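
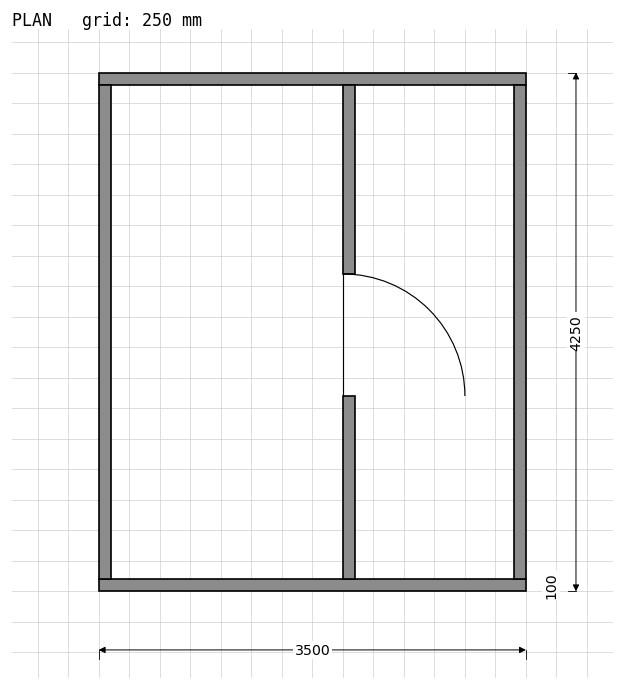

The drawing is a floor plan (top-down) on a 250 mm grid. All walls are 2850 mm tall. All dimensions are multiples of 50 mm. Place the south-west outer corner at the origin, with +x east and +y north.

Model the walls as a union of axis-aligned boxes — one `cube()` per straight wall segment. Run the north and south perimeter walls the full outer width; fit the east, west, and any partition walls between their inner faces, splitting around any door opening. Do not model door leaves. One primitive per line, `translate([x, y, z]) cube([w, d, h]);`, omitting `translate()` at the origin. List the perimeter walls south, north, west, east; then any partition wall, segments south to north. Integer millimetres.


cube([3500, 100, 2850]);
translate([0, 4150, 0]) cube([3500, 100, 2850]);
translate([0, 100, 0]) cube([100, 4050, 2850]);
translate([3400, 100, 0]) cube([100, 4050, 2850]);
translate([2000, 100, 0]) cube([100, 1500, 2850]);
translate([2000, 2600, 0]) cube([100, 1550, 2850]);


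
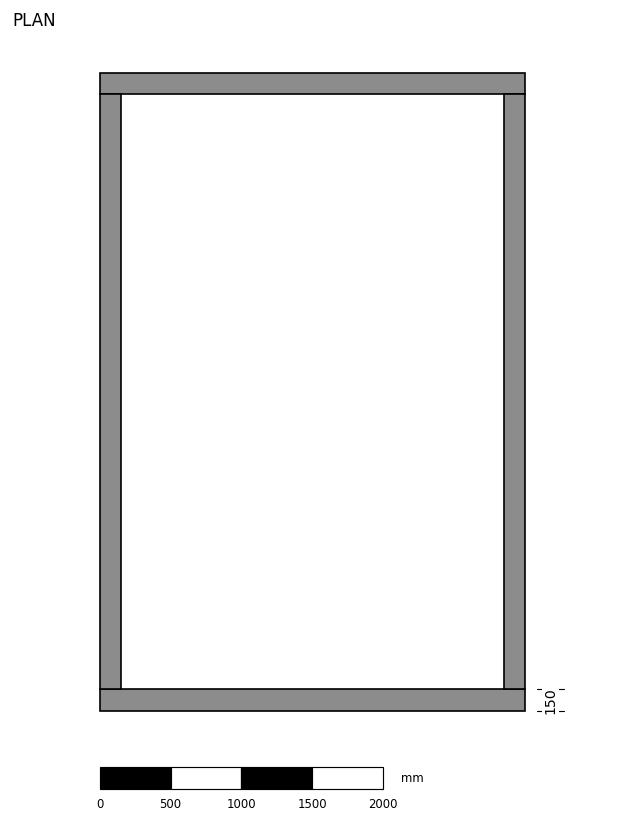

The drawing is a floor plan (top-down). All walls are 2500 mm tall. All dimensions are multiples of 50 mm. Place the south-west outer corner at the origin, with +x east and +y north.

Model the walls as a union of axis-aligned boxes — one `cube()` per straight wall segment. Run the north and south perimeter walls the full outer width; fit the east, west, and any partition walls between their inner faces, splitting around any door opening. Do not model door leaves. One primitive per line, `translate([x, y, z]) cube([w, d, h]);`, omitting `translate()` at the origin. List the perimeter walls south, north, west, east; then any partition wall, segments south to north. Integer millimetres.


cube([3000, 150, 2500]);
translate([0, 4350, 0]) cube([3000, 150, 2500]);
translate([0, 150, 0]) cube([150, 4200, 2500]);
translate([2850, 150, 0]) cube([150, 4200, 2500]);


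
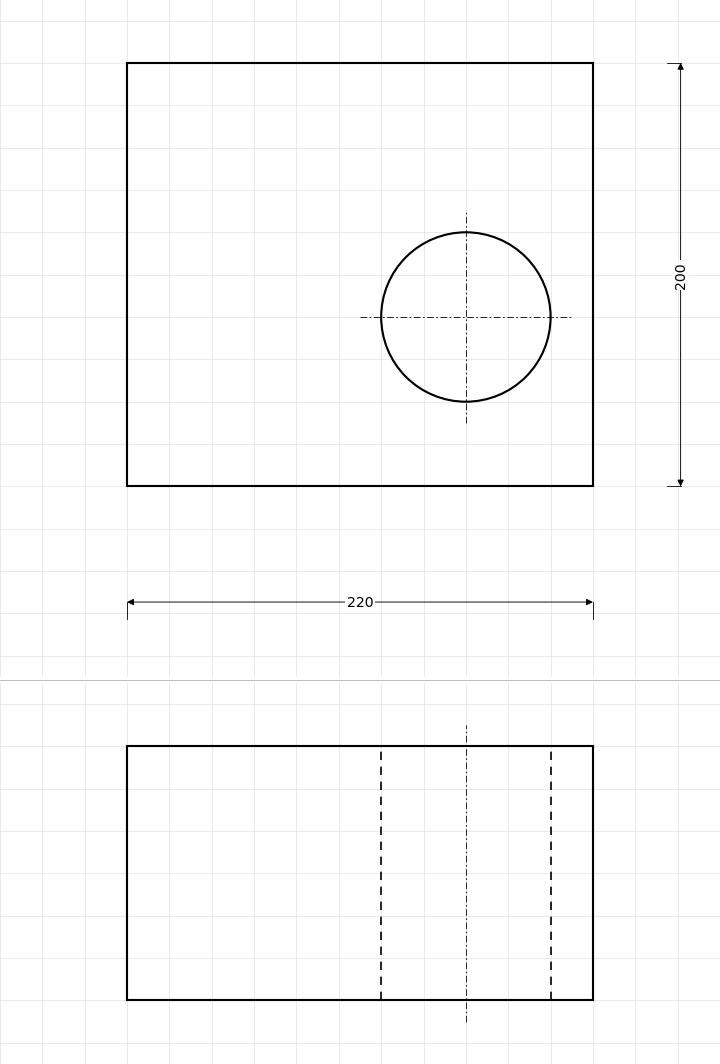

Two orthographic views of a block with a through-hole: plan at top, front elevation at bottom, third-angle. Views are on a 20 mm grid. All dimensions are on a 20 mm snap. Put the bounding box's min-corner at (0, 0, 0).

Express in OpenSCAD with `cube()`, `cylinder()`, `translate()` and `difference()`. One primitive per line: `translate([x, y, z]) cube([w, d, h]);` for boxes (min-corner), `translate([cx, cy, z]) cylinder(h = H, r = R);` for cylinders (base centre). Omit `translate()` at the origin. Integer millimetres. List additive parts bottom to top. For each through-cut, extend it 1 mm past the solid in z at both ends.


difference() {
  cube([220, 200, 120]);
  translate([160, 80, -1]) cylinder(h = 122, r = 40);
}


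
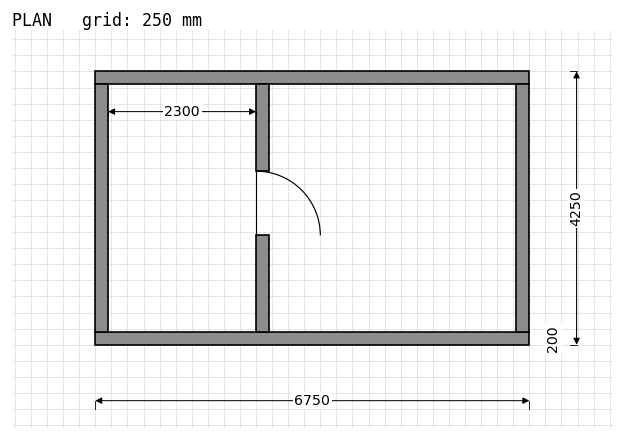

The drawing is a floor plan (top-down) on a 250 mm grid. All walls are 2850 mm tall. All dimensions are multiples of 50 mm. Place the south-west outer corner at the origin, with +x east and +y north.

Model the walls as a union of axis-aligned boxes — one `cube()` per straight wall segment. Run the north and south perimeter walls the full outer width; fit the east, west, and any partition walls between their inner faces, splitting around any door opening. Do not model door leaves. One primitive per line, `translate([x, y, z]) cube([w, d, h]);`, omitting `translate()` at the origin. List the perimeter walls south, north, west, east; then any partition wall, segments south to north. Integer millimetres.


cube([6750, 200, 2850]);
translate([0, 4050, 0]) cube([6750, 200, 2850]);
translate([0, 200, 0]) cube([200, 3850, 2850]);
translate([6550, 200, 0]) cube([200, 3850, 2850]);
translate([2500, 200, 0]) cube([200, 1500, 2850]);
translate([2500, 2700, 0]) cube([200, 1350, 2850]);


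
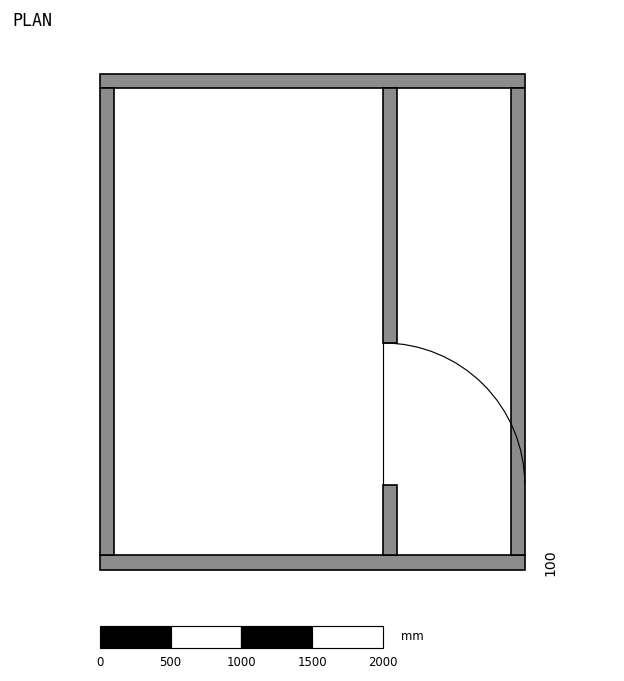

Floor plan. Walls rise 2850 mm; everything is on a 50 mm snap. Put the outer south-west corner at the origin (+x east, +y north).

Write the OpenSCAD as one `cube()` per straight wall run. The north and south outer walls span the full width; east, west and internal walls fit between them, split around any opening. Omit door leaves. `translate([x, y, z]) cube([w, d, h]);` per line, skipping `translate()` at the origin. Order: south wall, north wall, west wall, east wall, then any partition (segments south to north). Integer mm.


cube([3000, 100, 2850]);
translate([0, 3400, 0]) cube([3000, 100, 2850]);
translate([0, 100, 0]) cube([100, 3300, 2850]);
translate([2900, 100, 0]) cube([100, 3300, 2850]);
translate([2000, 100, 0]) cube([100, 500, 2850]);
translate([2000, 1600, 0]) cube([100, 1800, 2850]);


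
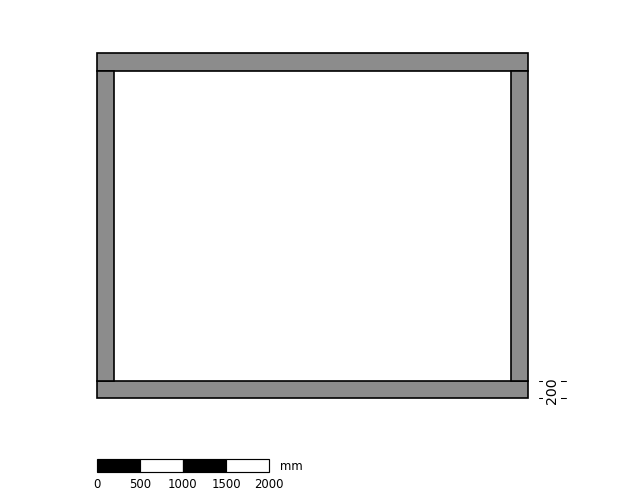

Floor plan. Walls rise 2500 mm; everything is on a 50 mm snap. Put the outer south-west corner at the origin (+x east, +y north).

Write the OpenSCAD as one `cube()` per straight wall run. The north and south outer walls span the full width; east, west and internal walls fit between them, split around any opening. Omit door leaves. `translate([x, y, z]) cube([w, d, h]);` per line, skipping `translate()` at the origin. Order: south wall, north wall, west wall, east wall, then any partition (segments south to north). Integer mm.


cube([5000, 200, 2500]);
translate([0, 3800, 0]) cube([5000, 200, 2500]);
translate([0, 200, 0]) cube([200, 3600, 2500]);
translate([4800, 200, 0]) cube([200, 3600, 2500]);


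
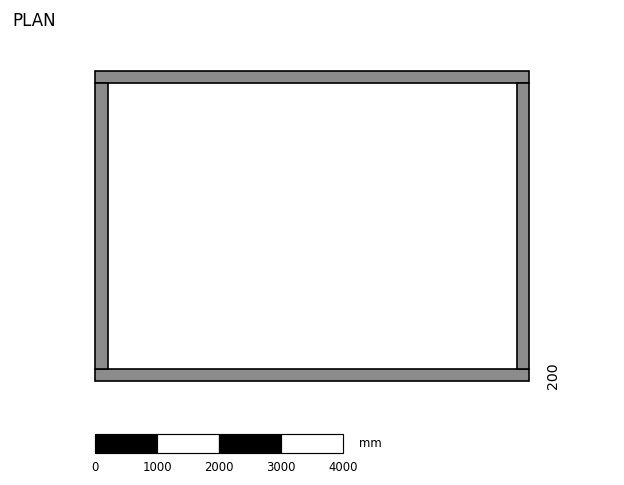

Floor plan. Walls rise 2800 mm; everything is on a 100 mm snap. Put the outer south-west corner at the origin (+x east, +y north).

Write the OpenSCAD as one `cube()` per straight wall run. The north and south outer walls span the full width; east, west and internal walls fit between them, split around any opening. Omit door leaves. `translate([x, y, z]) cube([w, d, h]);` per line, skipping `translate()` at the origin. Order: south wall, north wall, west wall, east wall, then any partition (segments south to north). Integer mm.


cube([7000, 200, 2800]);
translate([0, 4800, 0]) cube([7000, 200, 2800]);
translate([0, 200, 0]) cube([200, 4600, 2800]);
translate([6800, 200, 0]) cube([200, 4600, 2800]);


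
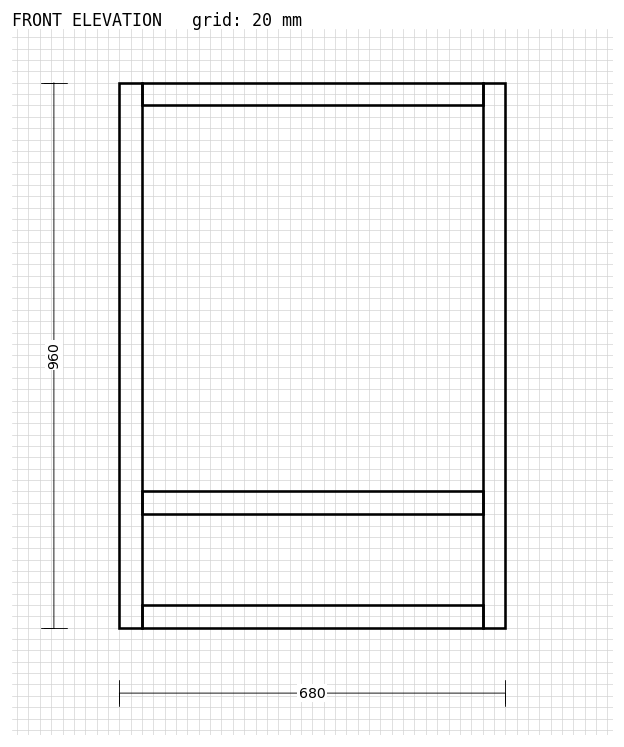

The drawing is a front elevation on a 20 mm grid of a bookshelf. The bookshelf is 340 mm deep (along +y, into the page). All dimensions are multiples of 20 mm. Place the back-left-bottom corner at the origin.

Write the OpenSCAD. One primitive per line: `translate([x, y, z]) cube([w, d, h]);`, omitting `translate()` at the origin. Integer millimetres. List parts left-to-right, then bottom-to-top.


cube([40, 340, 960]);
translate([40, 0, 0]) cube([600, 340, 40]);
translate([40, 0, 200]) cube([600, 340, 40]);
translate([40, 0, 920]) cube([600, 340, 40]);
translate([640, 0, 0]) cube([40, 340, 960]);


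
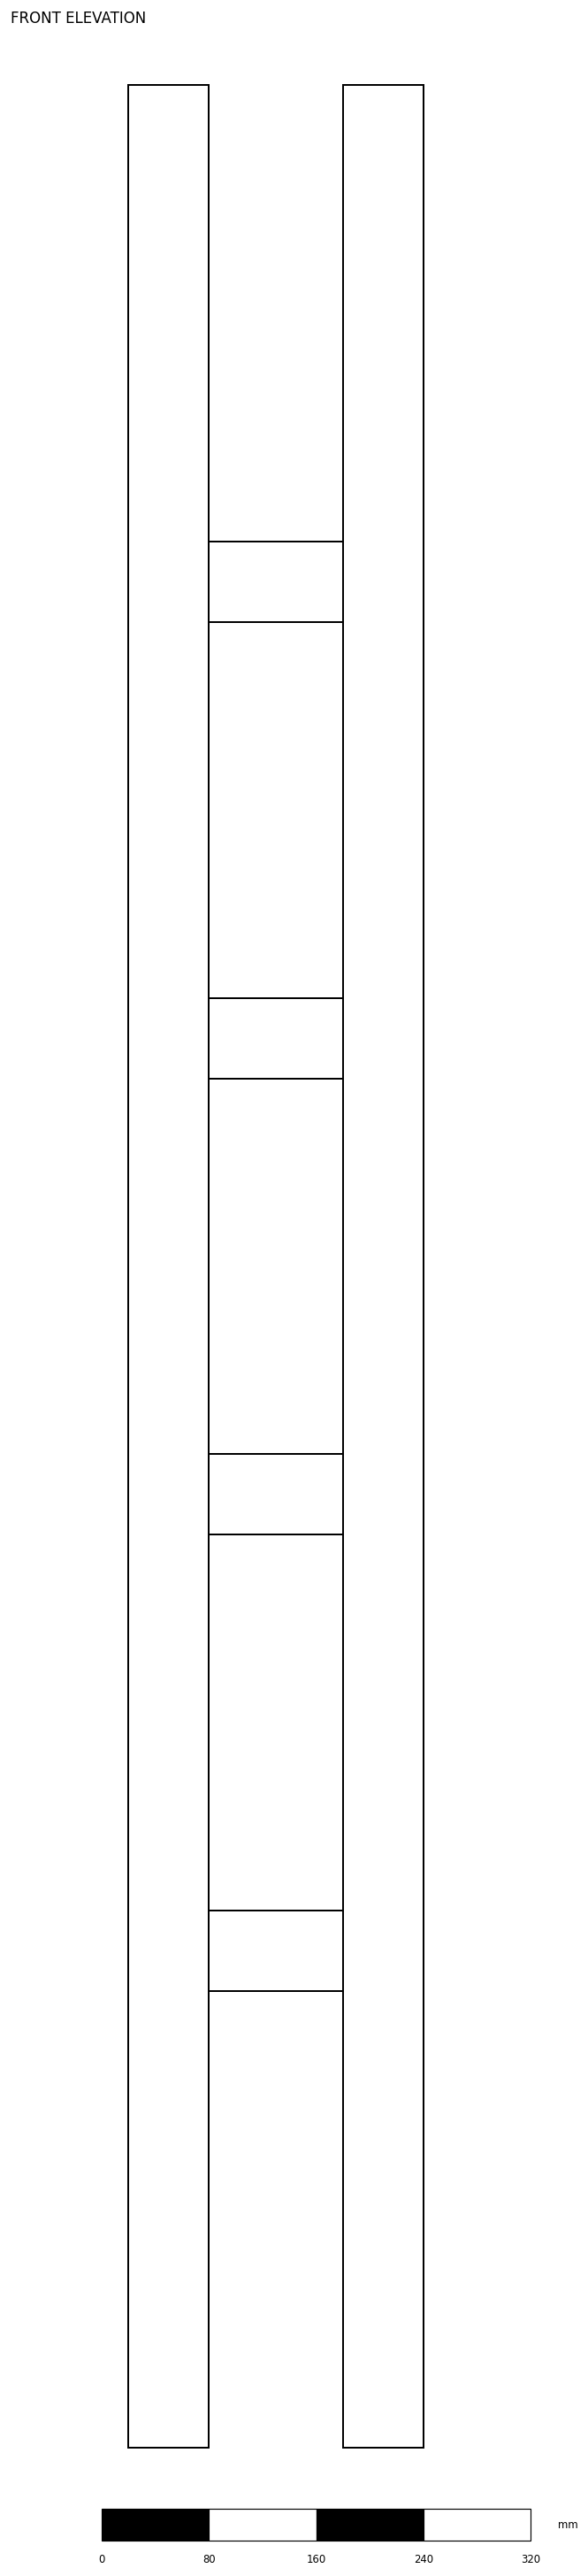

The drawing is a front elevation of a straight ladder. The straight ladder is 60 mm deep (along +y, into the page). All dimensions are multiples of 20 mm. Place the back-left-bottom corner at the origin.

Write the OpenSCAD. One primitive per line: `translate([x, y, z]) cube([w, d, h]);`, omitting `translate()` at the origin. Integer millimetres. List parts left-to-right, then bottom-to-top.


cube([60, 60, 1760]);
translate([60, 0, 340]) cube([100, 60, 60]);
translate([60, 0, 680]) cube([100, 60, 60]);
translate([60, 0, 1020]) cube([100, 60, 60]);
translate([60, 0, 1360]) cube([100, 60, 60]);
translate([160, 0, 0]) cube([60, 60, 1760]);


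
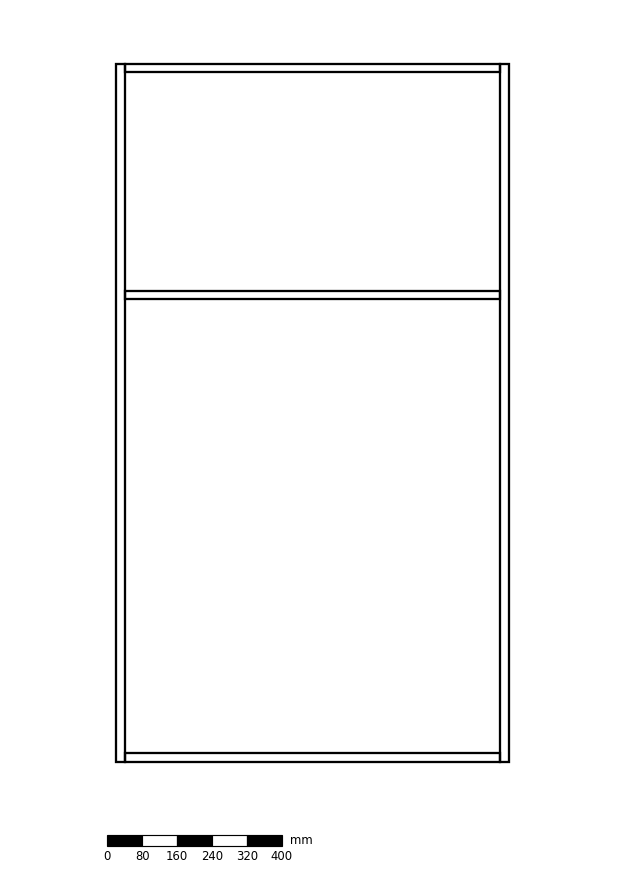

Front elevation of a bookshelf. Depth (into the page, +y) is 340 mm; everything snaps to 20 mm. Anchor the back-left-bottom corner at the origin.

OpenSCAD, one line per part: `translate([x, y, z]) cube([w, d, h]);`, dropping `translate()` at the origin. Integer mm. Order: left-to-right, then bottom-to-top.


cube([20, 340, 1600]);
translate([20, 0, 0]) cube([860, 340, 20]);
translate([20, 0, 1060]) cube([860, 340, 20]);
translate([20, 0, 1580]) cube([860, 340, 20]);
translate([880, 0, 0]) cube([20, 340, 1600]);


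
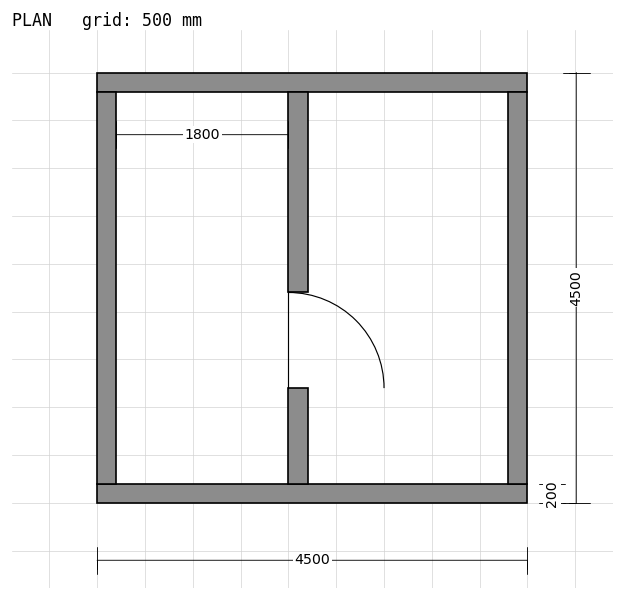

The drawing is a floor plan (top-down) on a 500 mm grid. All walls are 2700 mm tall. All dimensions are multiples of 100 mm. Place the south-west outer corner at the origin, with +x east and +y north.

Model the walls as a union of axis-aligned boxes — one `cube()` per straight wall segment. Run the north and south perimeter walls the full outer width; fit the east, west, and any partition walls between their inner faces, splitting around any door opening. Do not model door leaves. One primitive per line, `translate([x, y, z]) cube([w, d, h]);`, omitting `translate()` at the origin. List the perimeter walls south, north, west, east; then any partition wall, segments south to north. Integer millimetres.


cube([4500, 200, 2700]);
translate([0, 4300, 0]) cube([4500, 200, 2700]);
translate([0, 200, 0]) cube([200, 4100, 2700]);
translate([4300, 200, 0]) cube([200, 4100, 2700]);
translate([2000, 200, 0]) cube([200, 1000, 2700]);
translate([2000, 2200, 0]) cube([200, 2100, 2700]);


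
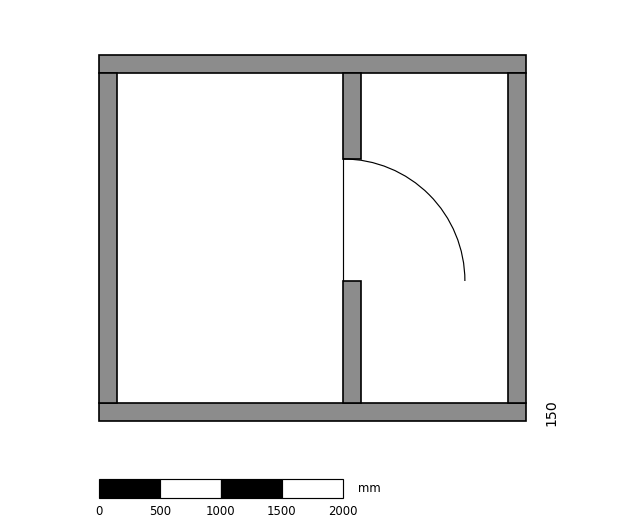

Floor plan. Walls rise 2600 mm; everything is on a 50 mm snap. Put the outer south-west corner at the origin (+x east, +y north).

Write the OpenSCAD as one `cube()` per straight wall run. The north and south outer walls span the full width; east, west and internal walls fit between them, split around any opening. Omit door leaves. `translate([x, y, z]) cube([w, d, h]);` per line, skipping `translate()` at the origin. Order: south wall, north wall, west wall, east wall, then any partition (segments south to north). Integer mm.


cube([3500, 150, 2600]);
translate([0, 2850, 0]) cube([3500, 150, 2600]);
translate([0, 150, 0]) cube([150, 2700, 2600]);
translate([3350, 150, 0]) cube([150, 2700, 2600]);
translate([2000, 150, 0]) cube([150, 1000, 2600]);
translate([2000, 2150, 0]) cube([150, 700, 2600]);


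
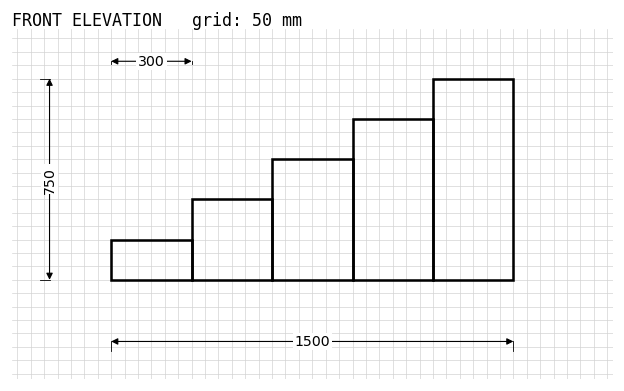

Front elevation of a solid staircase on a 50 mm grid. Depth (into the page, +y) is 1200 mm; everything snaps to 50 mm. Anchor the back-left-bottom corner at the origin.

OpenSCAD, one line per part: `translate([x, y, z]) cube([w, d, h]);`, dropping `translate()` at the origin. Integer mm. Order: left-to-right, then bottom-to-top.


cube([300, 1200, 150]);
translate([300, 0, 0]) cube([300, 1200, 300]);
translate([600, 0, 0]) cube([300, 1200, 450]);
translate([900, 0, 0]) cube([300, 1200, 600]);
translate([1200, 0, 0]) cube([300, 1200, 750]);


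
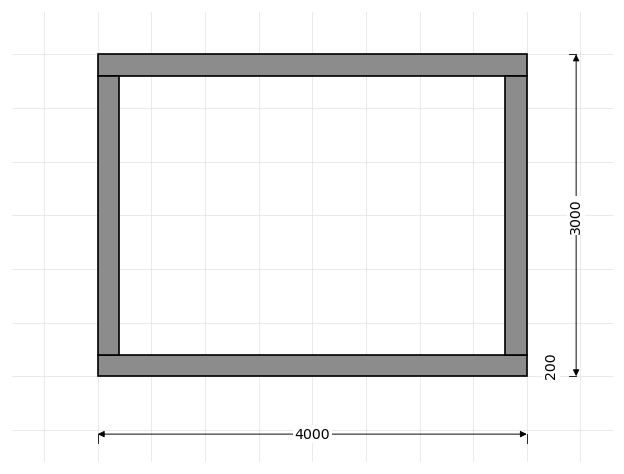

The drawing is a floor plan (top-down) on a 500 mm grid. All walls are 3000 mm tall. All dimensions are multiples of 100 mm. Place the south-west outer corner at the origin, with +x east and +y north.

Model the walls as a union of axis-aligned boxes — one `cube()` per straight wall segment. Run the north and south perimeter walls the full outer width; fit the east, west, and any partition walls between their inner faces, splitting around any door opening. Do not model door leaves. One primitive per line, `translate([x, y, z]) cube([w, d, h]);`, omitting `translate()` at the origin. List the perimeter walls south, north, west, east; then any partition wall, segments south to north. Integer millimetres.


cube([4000, 200, 3000]);
translate([0, 2800, 0]) cube([4000, 200, 3000]);
translate([0, 200, 0]) cube([200, 2600, 3000]);
translate([3800, 200, 0]) cube([200, 2600, 3000]);


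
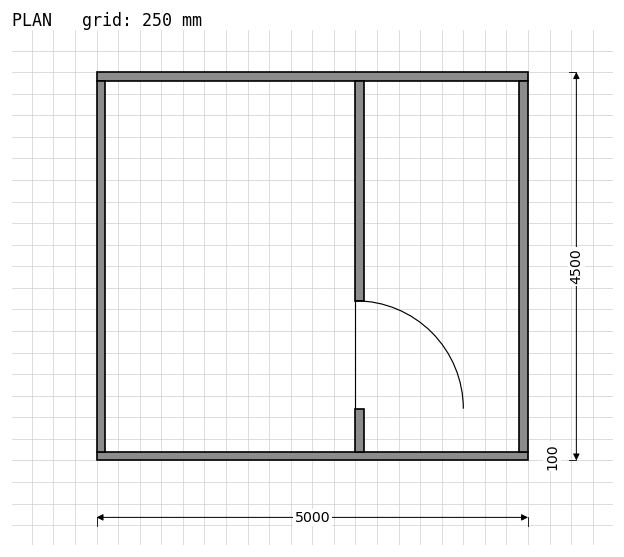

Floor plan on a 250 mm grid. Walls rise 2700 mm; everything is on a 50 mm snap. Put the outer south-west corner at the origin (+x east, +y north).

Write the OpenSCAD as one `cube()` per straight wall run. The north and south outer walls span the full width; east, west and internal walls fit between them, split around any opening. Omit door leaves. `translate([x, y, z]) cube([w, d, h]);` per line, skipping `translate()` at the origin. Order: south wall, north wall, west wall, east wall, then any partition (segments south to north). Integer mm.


cube([5000, 100, 2700]);
translate([0, 4400, 0]) cube([5000, 100, 2700]);
translate([0, 100, 0]) cube([100, 4300, 2700]);
translate([4900, 100, 0]) cube([100, 4300, 2700]);
translate([3000, 100, 0]) cube([100, 500, 2700]);
translate([3000, 1850, 0]) cube([100, 2550, 2700]);


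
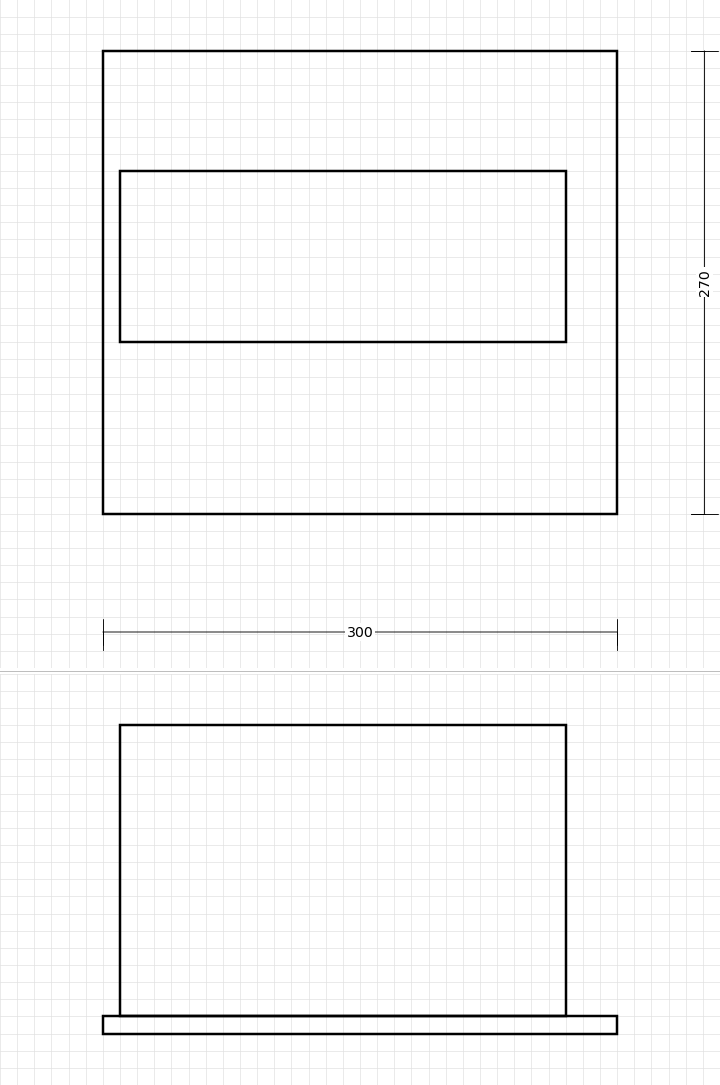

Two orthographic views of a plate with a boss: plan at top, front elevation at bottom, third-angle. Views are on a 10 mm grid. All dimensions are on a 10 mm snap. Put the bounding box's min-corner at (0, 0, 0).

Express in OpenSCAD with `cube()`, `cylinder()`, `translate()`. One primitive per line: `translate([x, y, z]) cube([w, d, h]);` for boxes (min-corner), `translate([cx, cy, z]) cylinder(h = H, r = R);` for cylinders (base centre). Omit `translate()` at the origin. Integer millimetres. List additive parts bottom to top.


cube([300, 270, 10]);
translate([10, 100, 10]) cube([260, 100, 170]);


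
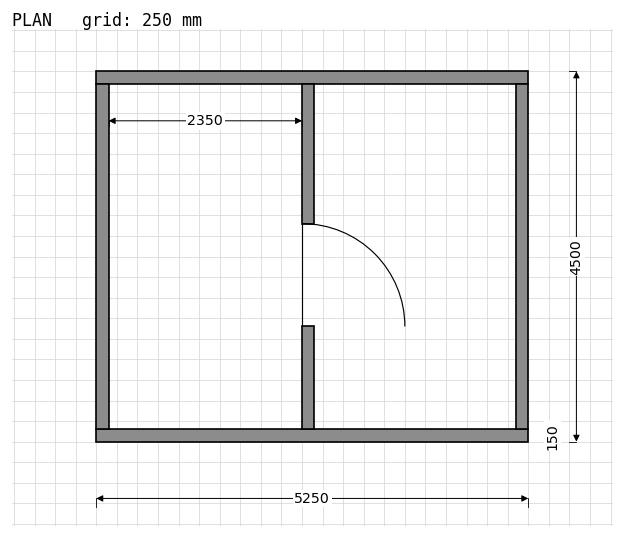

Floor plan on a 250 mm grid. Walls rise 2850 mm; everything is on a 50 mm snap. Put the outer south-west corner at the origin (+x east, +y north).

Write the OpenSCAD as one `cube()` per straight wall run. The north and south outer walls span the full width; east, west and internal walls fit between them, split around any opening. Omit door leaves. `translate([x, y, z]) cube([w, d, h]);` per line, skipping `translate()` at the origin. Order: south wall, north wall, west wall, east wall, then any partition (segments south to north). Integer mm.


cube([5250, 150, 2850]);
translate([0, 4350, 0]) cube([5250, 150, 2850]);
translate([0, 150, 0]) cube([150, 4200, 2850]);
translate([5100, 150, 0]) cube([150, 4200, 2850]);
translate([2500, 150, 0]) cube([150, 1250, 2850]);
translate([2500, 2650, 0]) cube([150, 1700, 2850]);


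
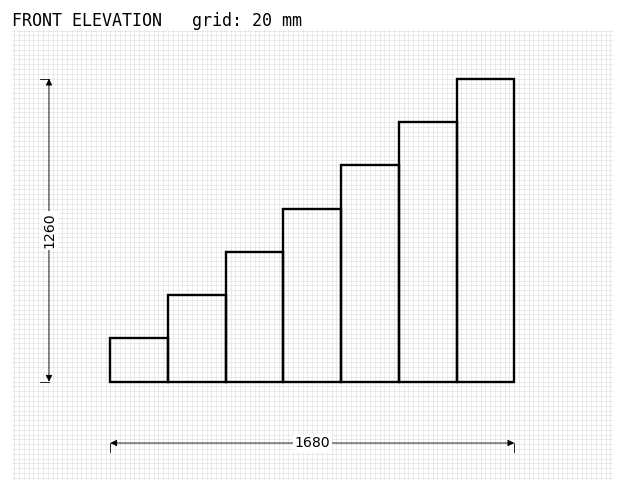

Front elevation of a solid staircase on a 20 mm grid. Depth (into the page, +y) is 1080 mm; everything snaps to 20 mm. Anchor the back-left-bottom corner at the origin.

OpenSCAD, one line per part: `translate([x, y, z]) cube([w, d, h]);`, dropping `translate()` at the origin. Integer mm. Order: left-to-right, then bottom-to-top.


cube([240, 1080, 180]);
translate([240, 0, 0]) cube([240, 1080, 360]);
translate([480, 0, 0]) cube([240, 1080, 540]);
translate([720, 0, 0]) cube([240, 1080, 720]);
translate([960, 0, 0]) cube([240, 1080, 900]);
translate([1200, 0, 0]) cube([240, 1080, 1080]);
translate([1440, 0, 0]) cube([240, 1080, 1260]);


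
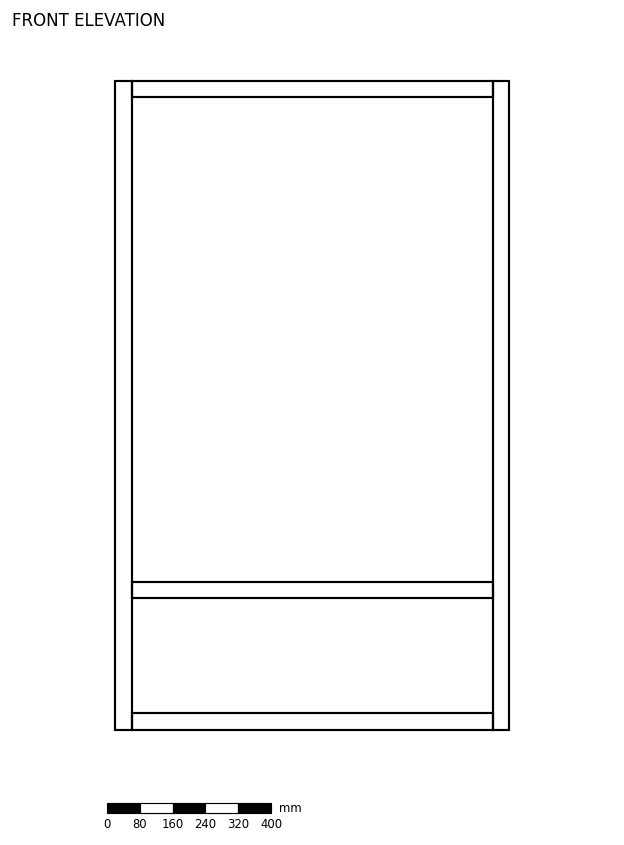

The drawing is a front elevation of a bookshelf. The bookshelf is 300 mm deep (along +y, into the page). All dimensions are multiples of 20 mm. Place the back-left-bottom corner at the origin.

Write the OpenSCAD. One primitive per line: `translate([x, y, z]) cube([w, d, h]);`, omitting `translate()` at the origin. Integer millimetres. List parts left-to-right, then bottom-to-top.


cube([40, 300, 1580]);
translate([40, 0, 0]) cube([880, 300, 40]);
translate([40, 0, 320]) cube([880, 300, 40]);
translate([40, 0, 1540]) cube([880, 300, 40]);
translate([920, 0, 0]) cube([40, 300, 1580]);


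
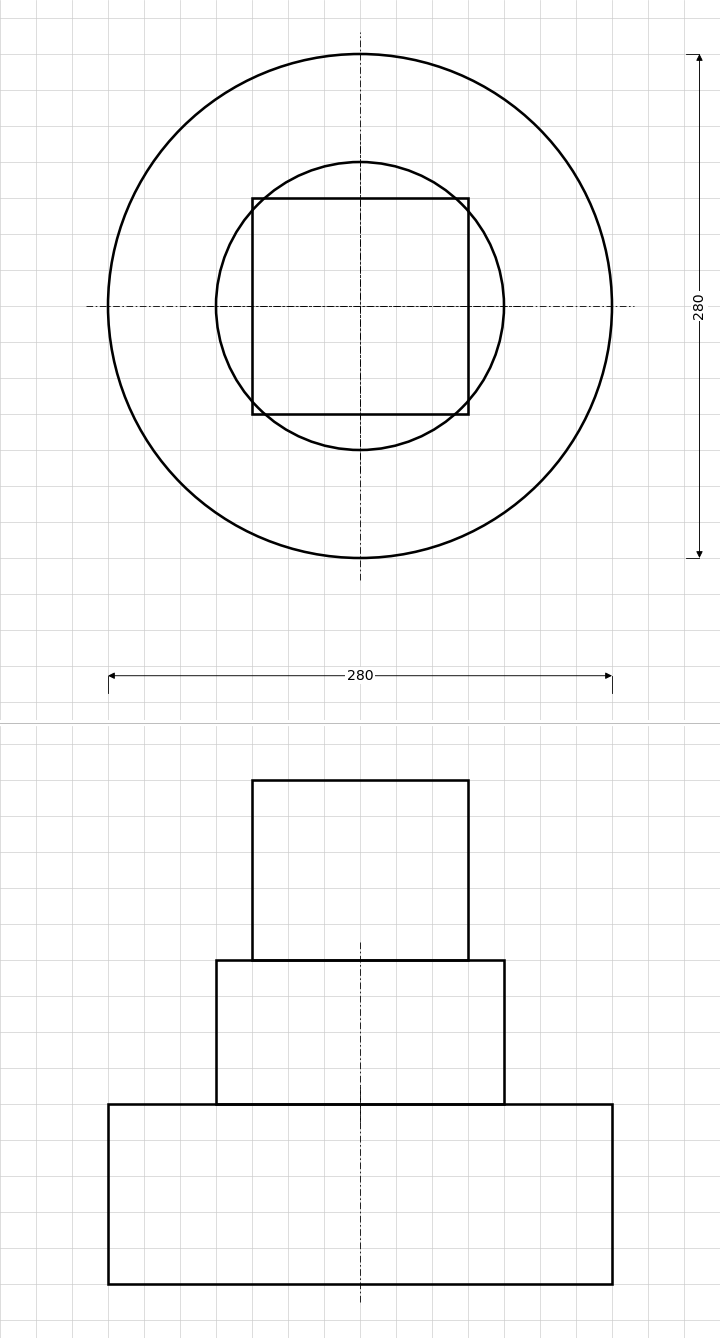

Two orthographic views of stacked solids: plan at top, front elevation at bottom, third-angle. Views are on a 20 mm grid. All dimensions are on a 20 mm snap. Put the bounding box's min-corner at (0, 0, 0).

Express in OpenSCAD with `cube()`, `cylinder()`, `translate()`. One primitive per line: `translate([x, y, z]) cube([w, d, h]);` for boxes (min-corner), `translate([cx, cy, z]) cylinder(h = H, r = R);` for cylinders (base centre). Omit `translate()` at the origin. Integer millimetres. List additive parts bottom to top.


translate([140, 140, 0]) cylinder(h = 100, r = 140);
translate([140, 140, 100]) cylinder(h = 80, r = 80);
translate([80, 80, 180]) cube([120, 120, 100]);


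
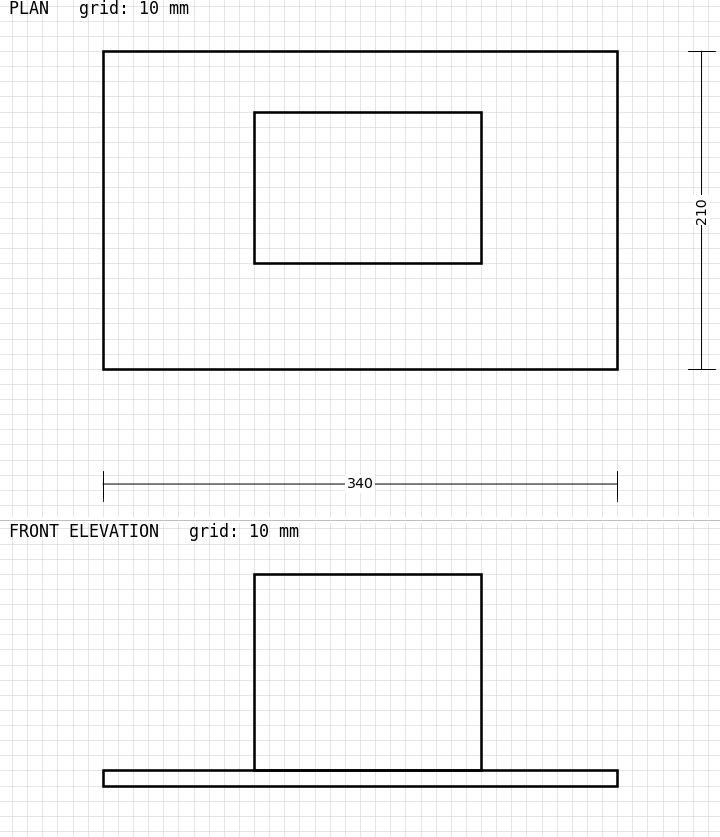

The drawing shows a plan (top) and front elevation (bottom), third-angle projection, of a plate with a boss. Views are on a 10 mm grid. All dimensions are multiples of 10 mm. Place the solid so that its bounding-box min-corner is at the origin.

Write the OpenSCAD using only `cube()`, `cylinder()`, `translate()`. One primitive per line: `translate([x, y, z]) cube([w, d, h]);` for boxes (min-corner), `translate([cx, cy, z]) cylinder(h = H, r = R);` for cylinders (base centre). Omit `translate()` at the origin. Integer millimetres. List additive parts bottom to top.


cube([340, 210, 10]);
translate([100, 70, 10]) cube([150, 100, 130]);


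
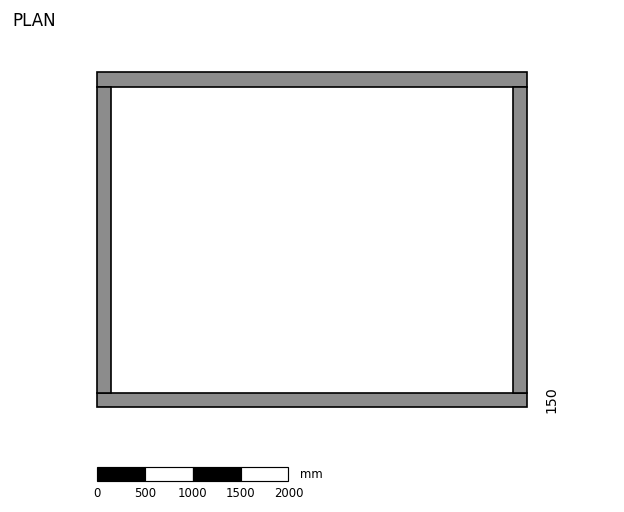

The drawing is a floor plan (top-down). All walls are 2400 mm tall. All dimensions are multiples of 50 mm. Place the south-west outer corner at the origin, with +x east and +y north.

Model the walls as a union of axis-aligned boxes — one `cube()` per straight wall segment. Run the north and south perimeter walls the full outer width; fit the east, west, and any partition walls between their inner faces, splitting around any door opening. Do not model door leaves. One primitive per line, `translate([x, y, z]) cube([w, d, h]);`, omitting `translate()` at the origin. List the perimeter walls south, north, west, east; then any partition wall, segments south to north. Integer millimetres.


cube([4500, 150, 2400]);
translate([0, 3350, 0]) cube([4500, 150, 2400]);
translate([0, 150, 0]) cube([150, 3200, 2400]);
translate([4350, 150, 0]) cube([150, 3200, 2400]);


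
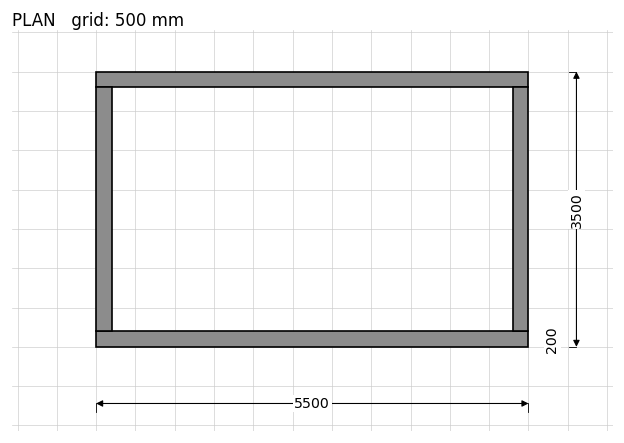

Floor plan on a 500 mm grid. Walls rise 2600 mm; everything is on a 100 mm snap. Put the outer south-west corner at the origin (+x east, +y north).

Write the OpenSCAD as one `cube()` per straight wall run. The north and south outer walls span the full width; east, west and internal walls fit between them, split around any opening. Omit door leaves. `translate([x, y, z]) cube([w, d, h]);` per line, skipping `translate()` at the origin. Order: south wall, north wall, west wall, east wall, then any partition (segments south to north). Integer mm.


cube([5500, 200, 2600]);
translate([0, 3300, 0]) cube([5500, 200, 2600]);
translate([0, 200, 0]) cube([200, 3100, 2600]);
translate([5300, 200, 0]) cube([200, 3100, 2600]);


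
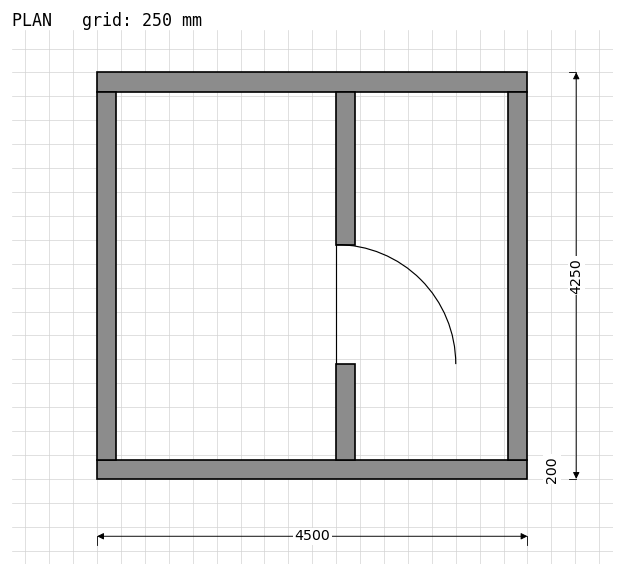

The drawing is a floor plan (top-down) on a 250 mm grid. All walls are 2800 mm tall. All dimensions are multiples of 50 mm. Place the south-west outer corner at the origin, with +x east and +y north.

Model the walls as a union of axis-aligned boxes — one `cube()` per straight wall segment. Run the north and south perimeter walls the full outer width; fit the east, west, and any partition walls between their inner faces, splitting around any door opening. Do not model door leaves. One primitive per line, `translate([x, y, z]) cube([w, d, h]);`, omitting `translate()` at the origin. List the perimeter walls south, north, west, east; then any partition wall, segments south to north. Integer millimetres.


cube([4500, 200, 2800]);
translate([0, 4050, 0]) cube([4500, 200, 2800]);
translate([0, 200, 0]) cube([200, 3850, 2800]);
translate([4300, 200, 0]) cube([200, 3850, 2800]);
translate([2500, 200, 0]) cube([200, 1000, 2800]);
translate([2500, 2450, 0]) cube([200, 1600, 2800]);


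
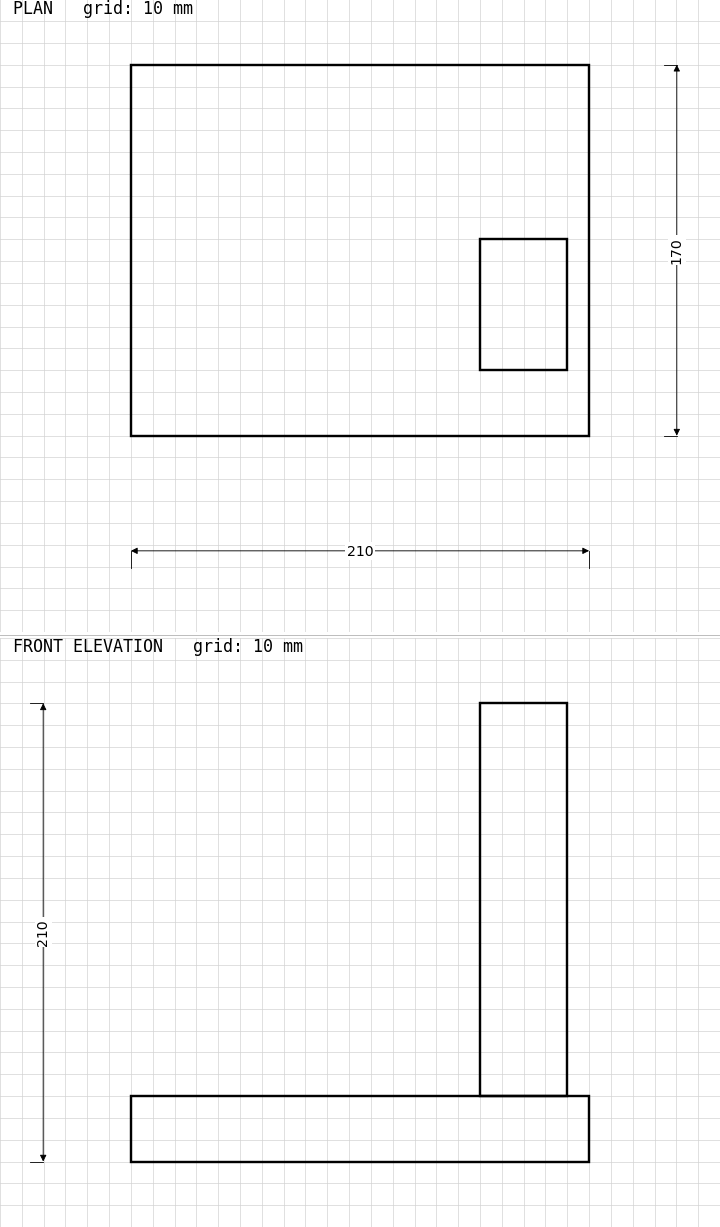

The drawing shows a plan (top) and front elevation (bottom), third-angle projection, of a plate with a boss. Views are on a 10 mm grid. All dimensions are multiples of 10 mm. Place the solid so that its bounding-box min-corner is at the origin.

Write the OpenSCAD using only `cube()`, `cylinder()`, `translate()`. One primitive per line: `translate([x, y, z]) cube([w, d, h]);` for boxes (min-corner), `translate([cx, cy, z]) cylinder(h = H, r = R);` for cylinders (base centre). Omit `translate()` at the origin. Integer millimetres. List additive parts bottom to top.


cube([210, 170, 30]);
translate([160, 30, 30]) cube([40, 60, 180]);


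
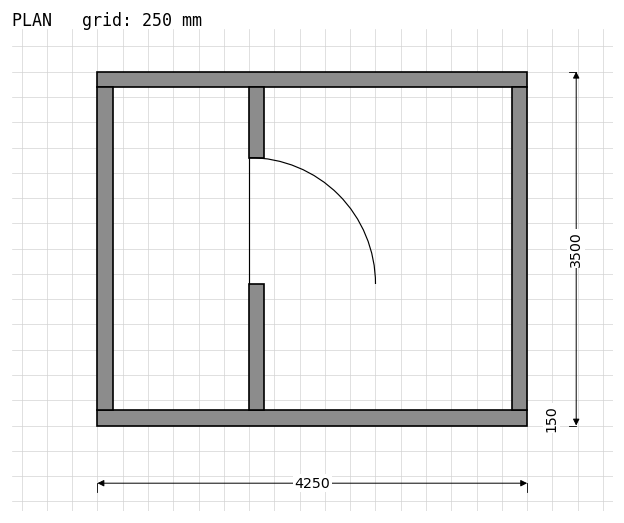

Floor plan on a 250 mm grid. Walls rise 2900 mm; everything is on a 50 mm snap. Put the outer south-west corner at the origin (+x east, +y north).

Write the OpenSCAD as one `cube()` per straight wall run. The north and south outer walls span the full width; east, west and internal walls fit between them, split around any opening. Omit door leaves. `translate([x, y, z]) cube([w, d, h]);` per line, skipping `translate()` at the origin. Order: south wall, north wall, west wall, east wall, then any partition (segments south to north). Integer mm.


cube([4250, 150, 2900]);
translate([0, 3350, 0]) cube([4250, 150, 2900]);
translate([0, 150, 0]) cube([150, 3200, 2900]);
translate([4100, 150, 0]) cube([150, 3200, 2900]);
translate([1500, 150, 0]) cube([150, 1250, 2900]);
translate([1500, 2650, 0]) cube([150, 700, 2900]);


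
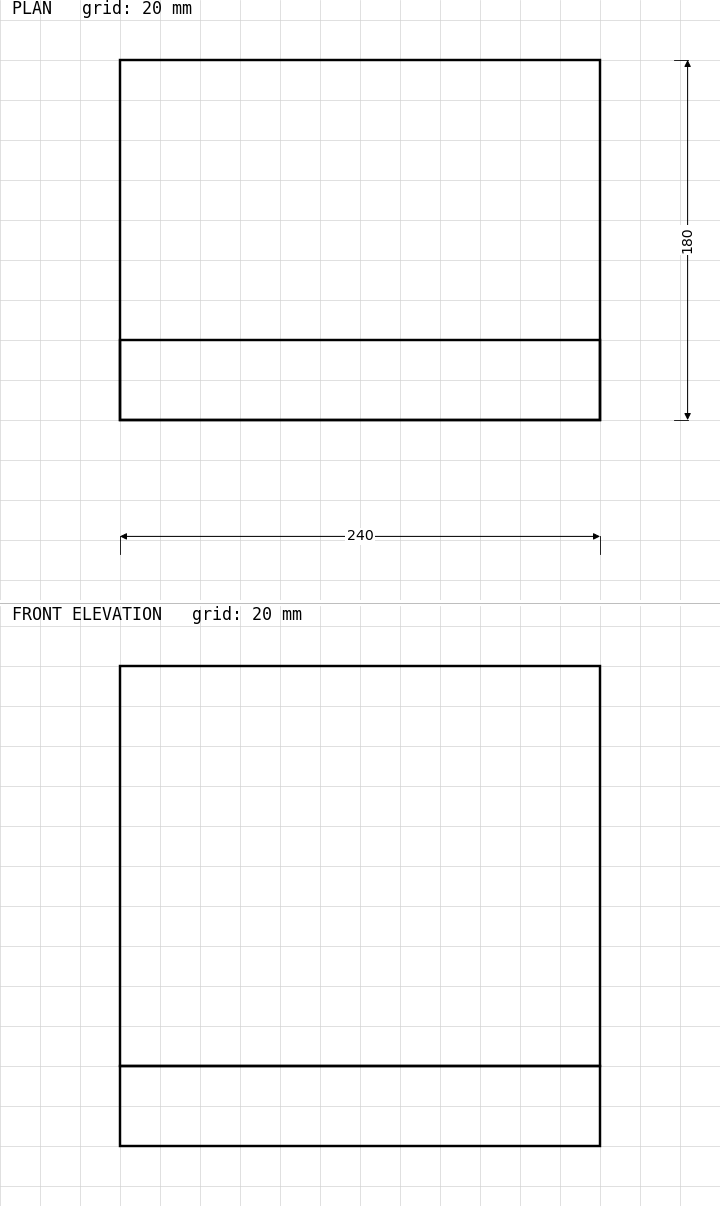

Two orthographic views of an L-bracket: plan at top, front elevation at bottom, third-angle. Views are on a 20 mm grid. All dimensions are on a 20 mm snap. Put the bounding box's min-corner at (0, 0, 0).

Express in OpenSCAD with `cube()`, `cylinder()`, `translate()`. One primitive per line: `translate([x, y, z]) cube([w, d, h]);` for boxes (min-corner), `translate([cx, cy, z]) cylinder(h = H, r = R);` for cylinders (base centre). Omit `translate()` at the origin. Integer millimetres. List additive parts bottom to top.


cube([240, 180, 40]);
translate([0, 0, 40]) cube([240, 40, 200]);


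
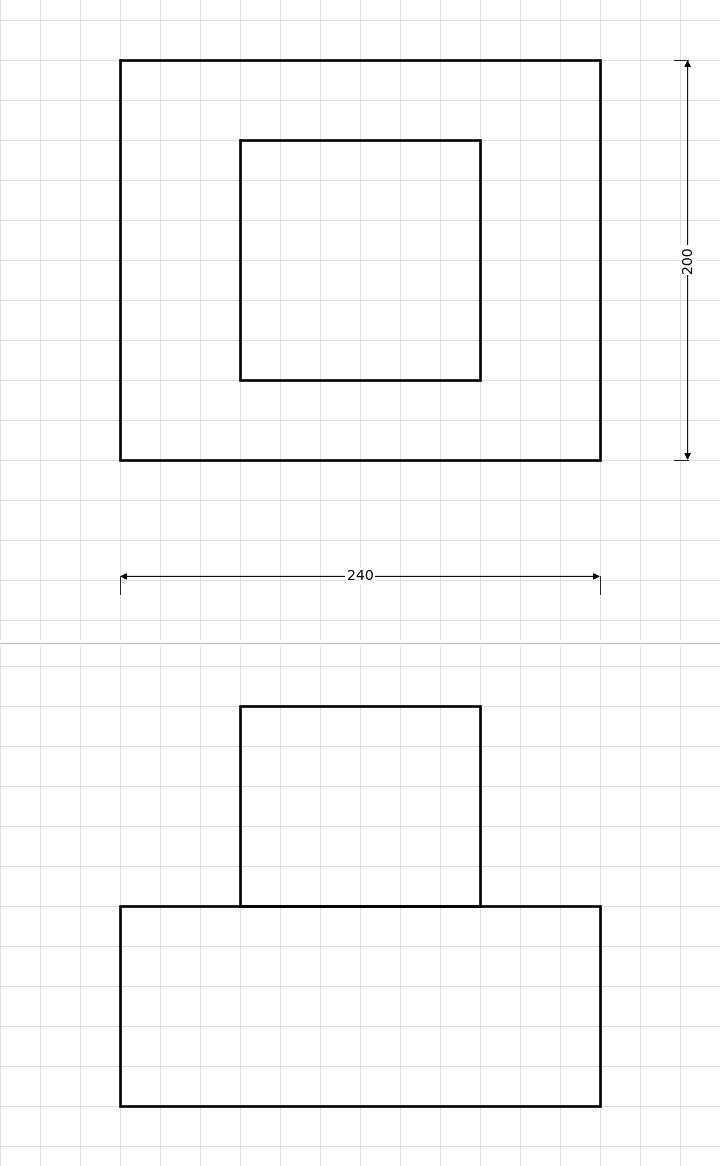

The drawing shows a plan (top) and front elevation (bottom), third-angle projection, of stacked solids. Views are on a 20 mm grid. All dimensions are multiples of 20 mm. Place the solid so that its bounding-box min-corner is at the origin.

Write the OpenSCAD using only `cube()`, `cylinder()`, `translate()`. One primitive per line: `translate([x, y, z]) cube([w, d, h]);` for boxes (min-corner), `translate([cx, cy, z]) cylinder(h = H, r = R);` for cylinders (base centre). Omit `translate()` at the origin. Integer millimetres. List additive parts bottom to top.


cube([240, 200, 100]);
translate([60, 40, 100]) cube([120, 120, 100]);


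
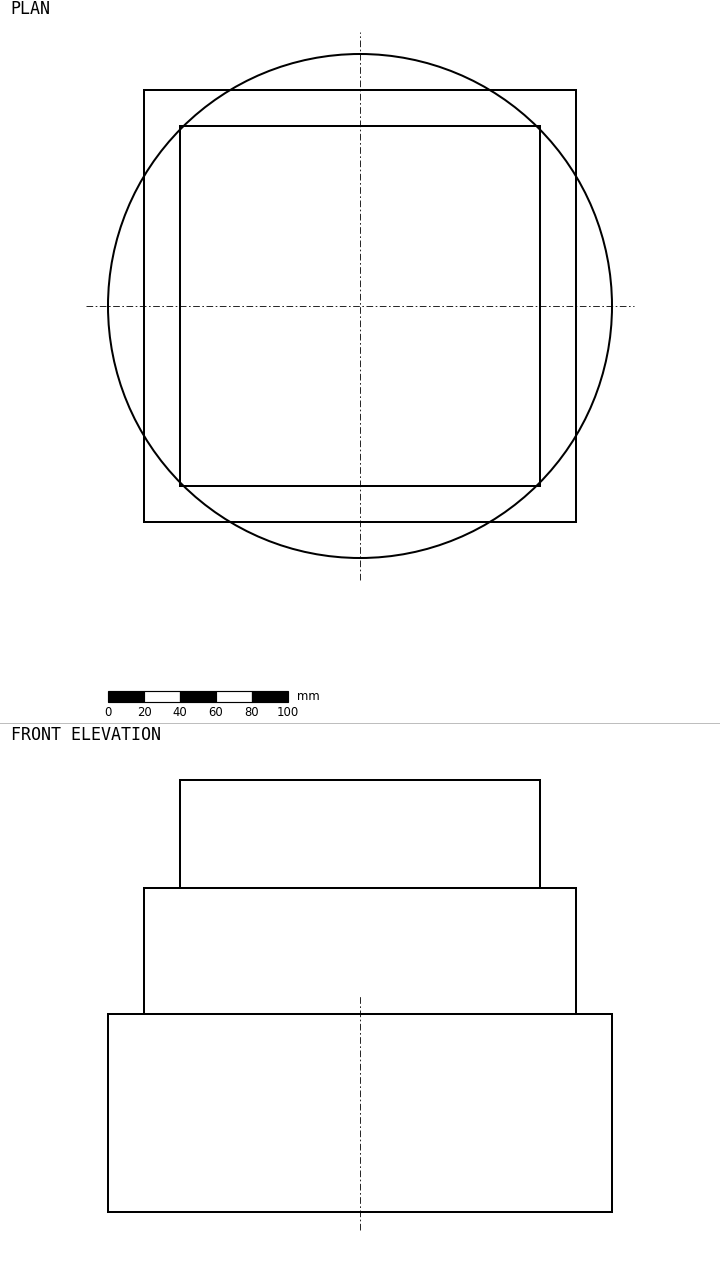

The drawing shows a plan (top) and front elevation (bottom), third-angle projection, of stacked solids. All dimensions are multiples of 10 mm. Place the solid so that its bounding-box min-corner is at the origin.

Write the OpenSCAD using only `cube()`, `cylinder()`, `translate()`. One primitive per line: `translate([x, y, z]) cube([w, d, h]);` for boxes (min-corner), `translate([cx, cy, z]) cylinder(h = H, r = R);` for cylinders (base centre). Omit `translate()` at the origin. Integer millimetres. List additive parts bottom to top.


translate([140, 140, 0]) cylinder(h = 110, r = 140);
translate([20, 20, 110]) cube([240, 240, 70]);
translate([40, 40, 180]) cube([200, 200, 60]);


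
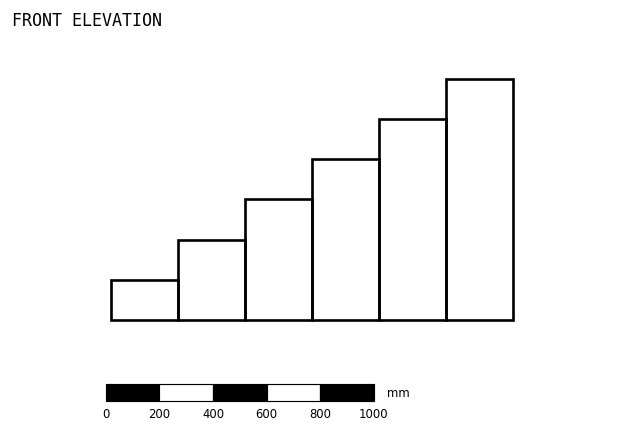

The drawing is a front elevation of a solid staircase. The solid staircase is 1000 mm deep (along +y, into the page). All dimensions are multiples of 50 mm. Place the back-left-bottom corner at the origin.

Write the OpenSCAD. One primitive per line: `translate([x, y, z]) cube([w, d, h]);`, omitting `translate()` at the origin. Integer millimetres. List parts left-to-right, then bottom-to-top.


cube([250, 1000, 150]);
translate([250, 0, 0]) cube([250, 1000, 300]);
translate([500, 0, 0]) cube([250, 1000, 450]);
translate([750, 0, 0]) cube([250, 1000, 600]);
translate([1000, 0, 0]) cube([250, 1000, 750]);
translate([1250, 0, 0]) cube([250, 1000, 900]);


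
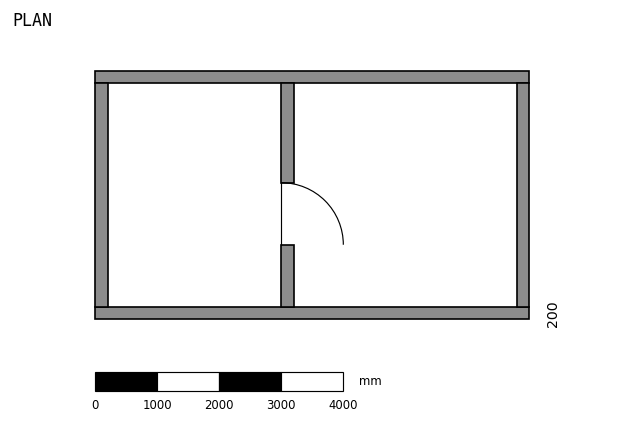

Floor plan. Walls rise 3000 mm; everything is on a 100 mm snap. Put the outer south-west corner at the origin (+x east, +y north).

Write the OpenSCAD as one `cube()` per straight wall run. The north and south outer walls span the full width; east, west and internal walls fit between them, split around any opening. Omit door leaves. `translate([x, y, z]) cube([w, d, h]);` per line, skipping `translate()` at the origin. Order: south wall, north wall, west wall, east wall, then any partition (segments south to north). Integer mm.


cube([7000, 200, 3000]);
translate([0, 3800, 0]) cube([7000, 200, 3000]);
translate([0, 200, 0]) cube([200, 3600, 3000]);
translate([6800, 200, 0]) cube([200, 3600, 3000]);
translate([3000, 200, 0]) cube([200, 1000, 3000]);
translate([3000, 2200, 0]) cube([200, 1600, 3000]);


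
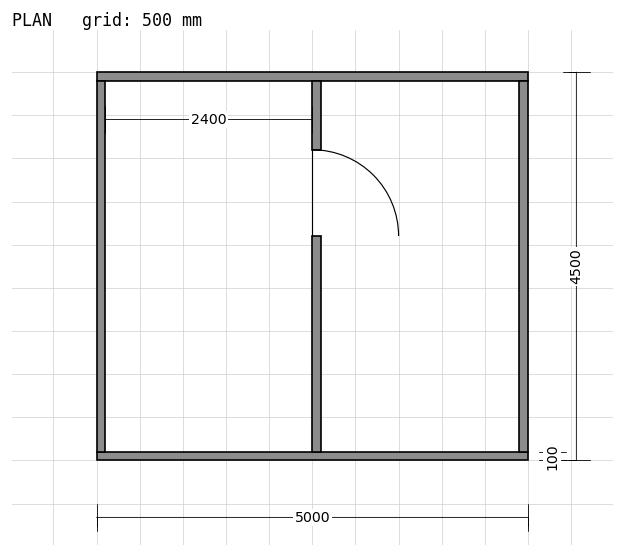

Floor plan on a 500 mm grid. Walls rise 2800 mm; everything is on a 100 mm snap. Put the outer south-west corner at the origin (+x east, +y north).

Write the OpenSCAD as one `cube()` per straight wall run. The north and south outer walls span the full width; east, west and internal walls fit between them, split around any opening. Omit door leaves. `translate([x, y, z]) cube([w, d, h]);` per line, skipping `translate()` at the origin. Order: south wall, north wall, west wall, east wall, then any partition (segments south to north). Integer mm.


cube([5000, 100, 2800]);
translate([0, 4400, 0]) cube([5000, 100, 2800]);
translate([0, 100, 0]) cube([100, 4300, 2800]);
translate([4900, 100, 0]) cube([100, 4300, 2800]);
translate([2500, 100, 0]) cube([100, 2500, 2800]);
translate([2500, 3600, 0]) cube([100, 800, 2800]);


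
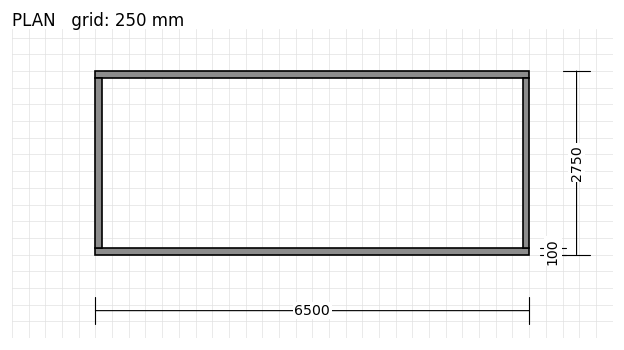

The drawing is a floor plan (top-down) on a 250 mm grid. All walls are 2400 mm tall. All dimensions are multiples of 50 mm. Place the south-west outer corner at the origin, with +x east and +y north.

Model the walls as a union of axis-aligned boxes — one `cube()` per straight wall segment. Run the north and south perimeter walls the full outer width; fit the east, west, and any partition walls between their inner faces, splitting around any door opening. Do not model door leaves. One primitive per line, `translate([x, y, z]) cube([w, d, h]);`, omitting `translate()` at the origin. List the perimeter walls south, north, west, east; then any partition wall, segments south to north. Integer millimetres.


cube([6500, 100, 2400]);
translate([0, 2650, 0]) cube([6500, 100, 2400]);
translate([0, 100, 0]) cube([100, 2550, 2400]);
translate([6400, 100, 0]) cube([100, 2550, 2400]);


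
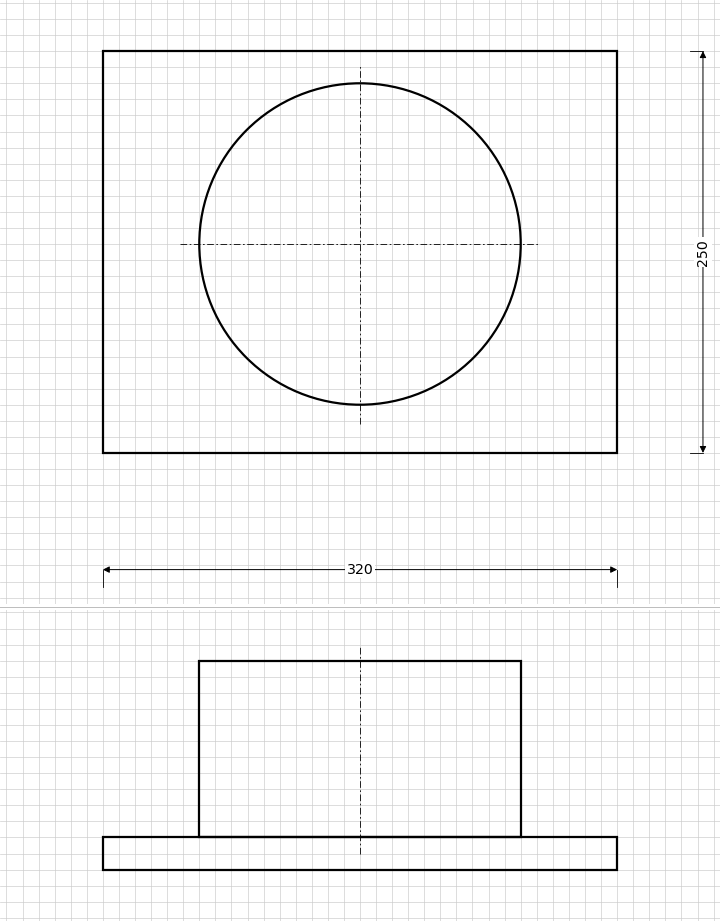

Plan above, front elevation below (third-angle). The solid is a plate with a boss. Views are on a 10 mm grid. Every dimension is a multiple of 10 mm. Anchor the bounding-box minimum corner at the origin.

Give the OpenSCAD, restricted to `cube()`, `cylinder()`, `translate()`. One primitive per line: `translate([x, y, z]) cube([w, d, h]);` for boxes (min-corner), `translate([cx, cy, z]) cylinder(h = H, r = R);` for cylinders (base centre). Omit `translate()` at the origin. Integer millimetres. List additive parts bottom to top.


cube([320, 250, 20]);
translate([160, 130, 20]) cylinder(h = 110, r = 100);


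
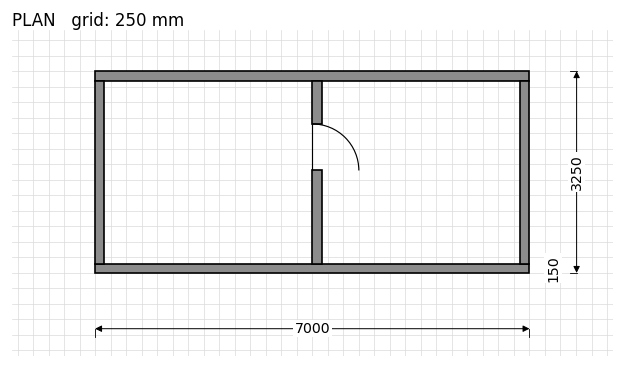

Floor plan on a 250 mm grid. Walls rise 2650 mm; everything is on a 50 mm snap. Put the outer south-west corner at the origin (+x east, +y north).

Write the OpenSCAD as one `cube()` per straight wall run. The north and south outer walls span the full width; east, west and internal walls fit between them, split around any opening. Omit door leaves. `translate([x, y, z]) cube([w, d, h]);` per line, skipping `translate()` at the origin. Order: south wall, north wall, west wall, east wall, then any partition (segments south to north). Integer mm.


cube([7000, 150, 2650]);
translate([0, 3100, 0]) cube([7000, 150, 2650]);
translate([0, 150, 0]) cube([150, 2950, 2650]);
translate([6850, 150, 0]) cube([150, 2950, 2650]);
translate([3500, 150, 0]) cube([150, 1500, 2650]);
translate([3500, 2400, 0]) cube([150, 700, 2650]);


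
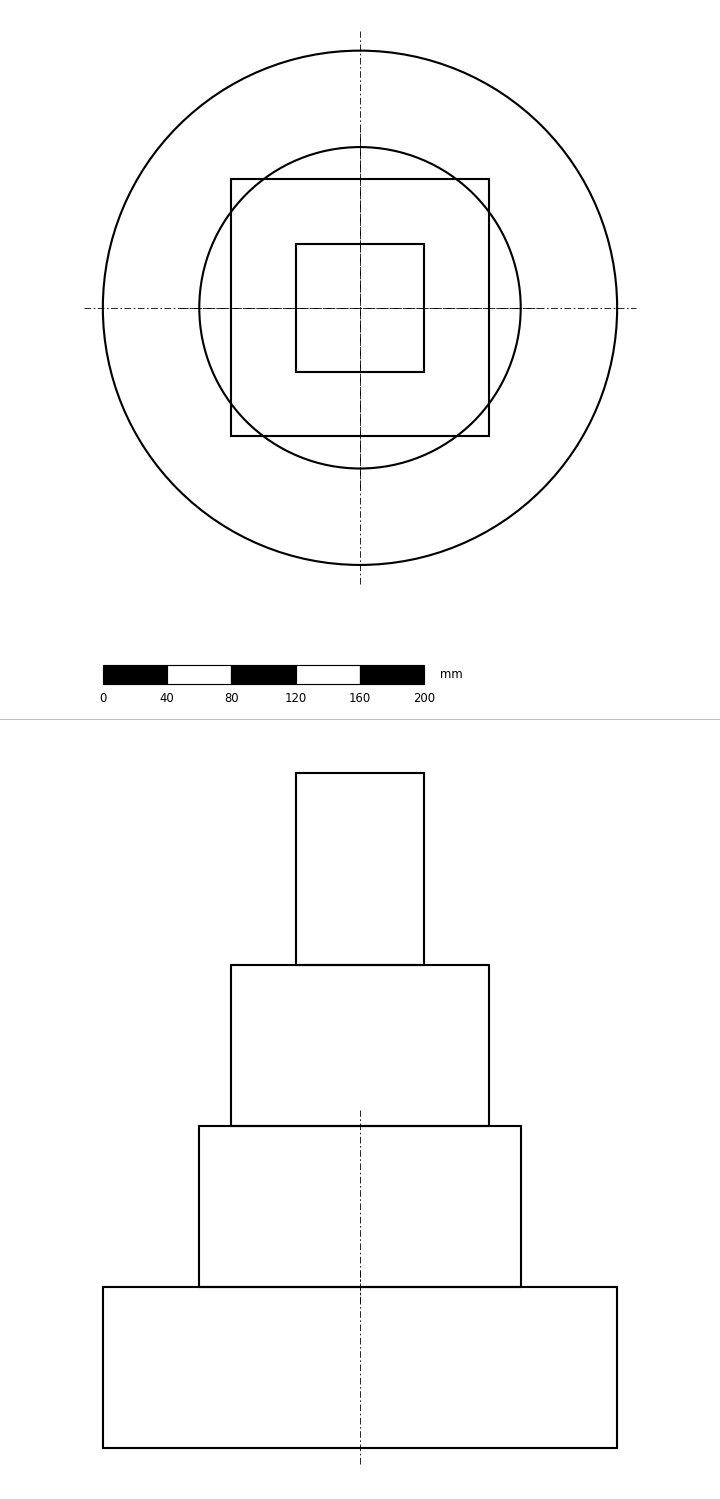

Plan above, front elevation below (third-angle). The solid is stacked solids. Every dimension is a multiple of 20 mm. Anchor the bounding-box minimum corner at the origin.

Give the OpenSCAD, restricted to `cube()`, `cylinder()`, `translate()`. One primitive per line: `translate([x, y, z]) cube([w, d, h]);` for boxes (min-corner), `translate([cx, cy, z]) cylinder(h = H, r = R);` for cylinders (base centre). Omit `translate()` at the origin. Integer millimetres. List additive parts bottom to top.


translate([160, 160, 0]) cylinder(h = 100, r = 160);
translate([160, 160, 100]) cylinder(h = 100, r = 100);
translate([80, 80, 200]) cube([160, 160, 100]);
translate([120, 120, 300]) cube([80, 80, 120]);


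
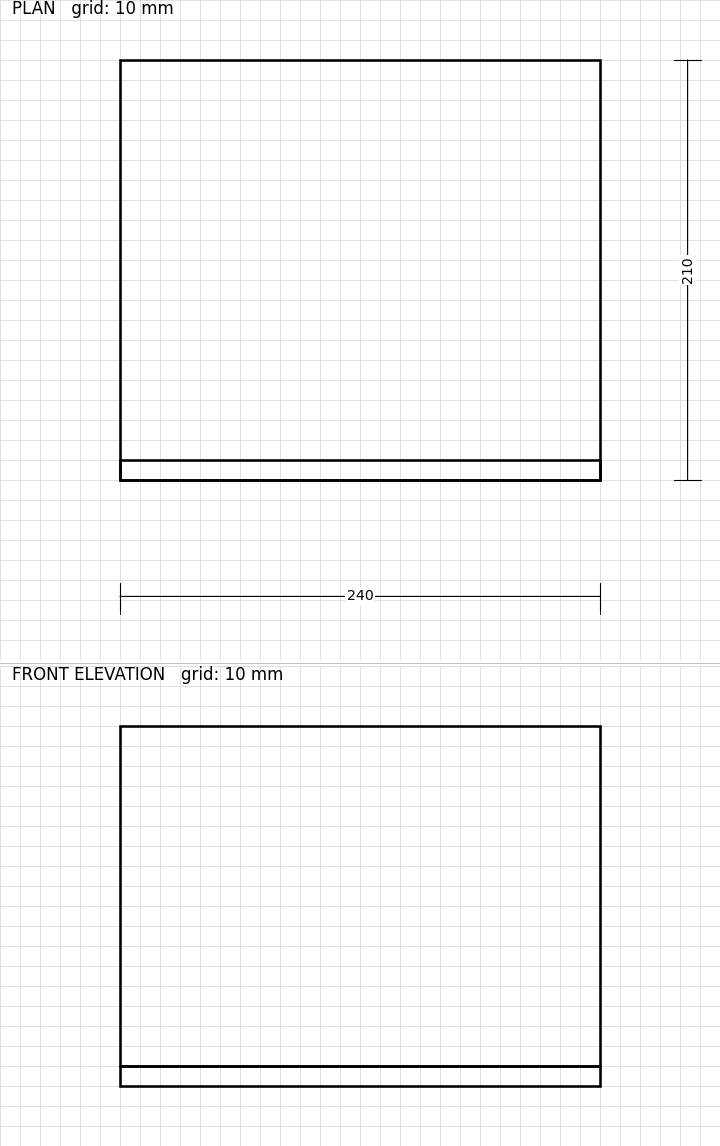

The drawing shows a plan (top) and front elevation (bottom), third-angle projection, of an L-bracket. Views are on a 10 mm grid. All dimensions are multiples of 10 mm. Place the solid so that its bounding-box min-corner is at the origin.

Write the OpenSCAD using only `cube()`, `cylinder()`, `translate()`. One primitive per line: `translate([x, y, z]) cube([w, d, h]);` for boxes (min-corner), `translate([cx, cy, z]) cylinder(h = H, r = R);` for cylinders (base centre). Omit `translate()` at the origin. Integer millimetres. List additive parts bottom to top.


cube([240, 210, 10]);
translate([0, 0, 10]) cube([240, 10, 170]);


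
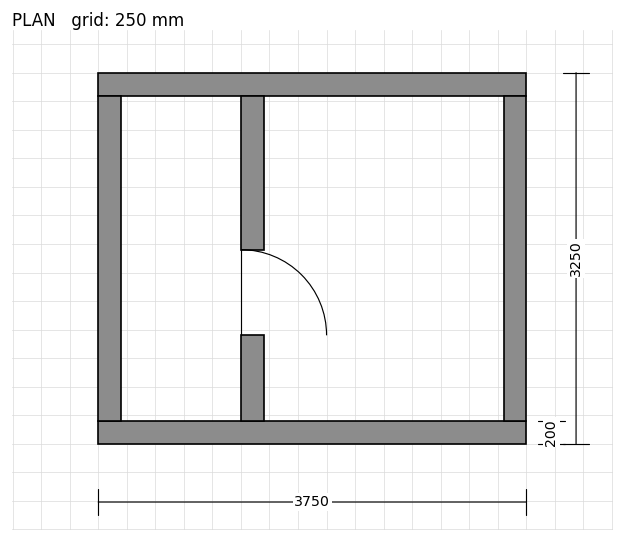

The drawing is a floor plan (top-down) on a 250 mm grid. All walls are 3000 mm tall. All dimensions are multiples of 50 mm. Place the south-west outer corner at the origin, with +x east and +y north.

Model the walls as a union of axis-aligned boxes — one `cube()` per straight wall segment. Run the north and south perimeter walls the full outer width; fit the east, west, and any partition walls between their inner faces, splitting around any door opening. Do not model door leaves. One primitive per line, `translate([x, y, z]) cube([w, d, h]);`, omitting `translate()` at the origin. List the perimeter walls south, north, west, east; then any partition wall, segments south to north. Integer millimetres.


cube([3750, 200, 3000]);
translate([0, 3050, 0]) cube([3750, 200, 3000]);
translate([0, 200, 0]) cube([200, 2850, 3000]);
translate([3550, 200, 0]) cube([200, 2850, 3000]);
translate([1250, 200, 0]) cube([200, 750, 3000]);
translate([1250, 1700, 0]) cube([200, 1350, 3000]);


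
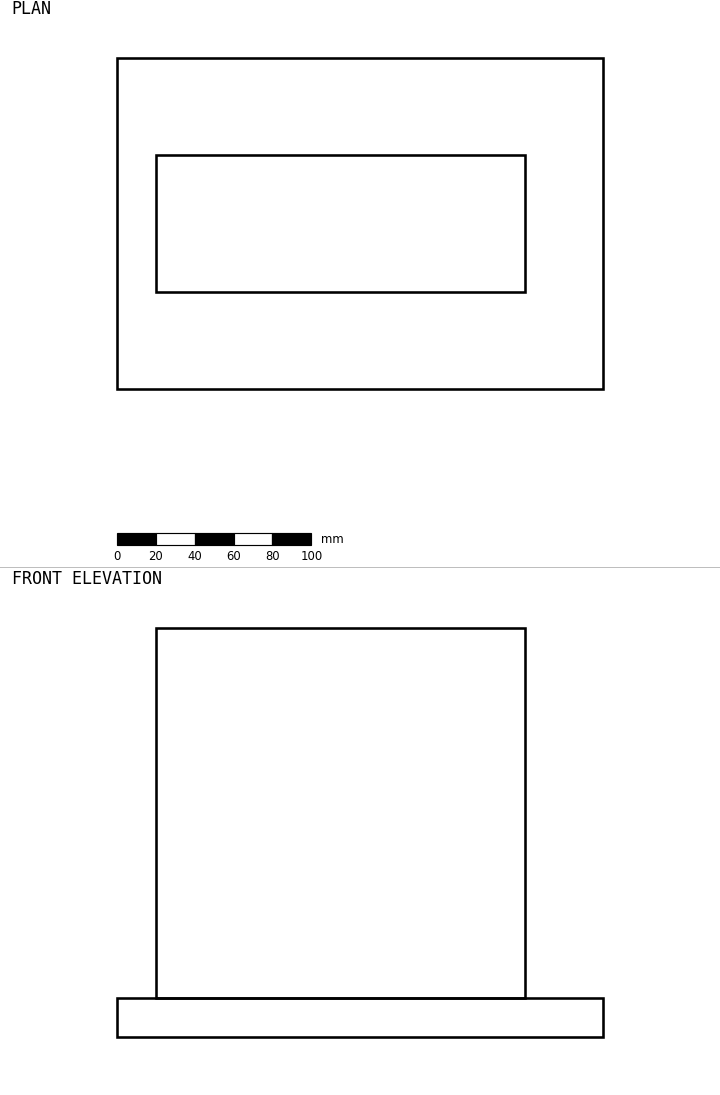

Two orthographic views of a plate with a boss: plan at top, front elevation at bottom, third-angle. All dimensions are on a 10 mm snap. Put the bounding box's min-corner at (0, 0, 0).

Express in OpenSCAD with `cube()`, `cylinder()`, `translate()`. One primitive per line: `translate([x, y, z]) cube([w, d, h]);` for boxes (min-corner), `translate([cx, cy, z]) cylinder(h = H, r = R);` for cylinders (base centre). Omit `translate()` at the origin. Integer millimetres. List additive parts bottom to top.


cube([250, 170, 20]);
translate([20, 50, 20]) cube([190, 70, 190]);


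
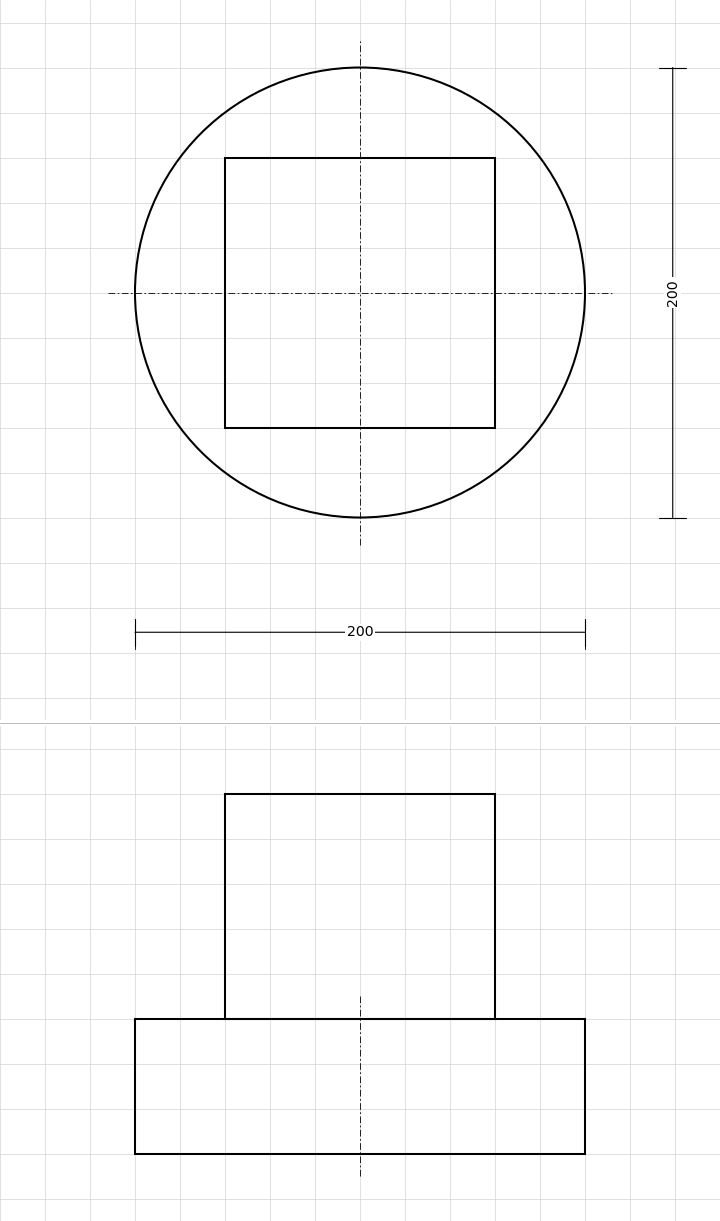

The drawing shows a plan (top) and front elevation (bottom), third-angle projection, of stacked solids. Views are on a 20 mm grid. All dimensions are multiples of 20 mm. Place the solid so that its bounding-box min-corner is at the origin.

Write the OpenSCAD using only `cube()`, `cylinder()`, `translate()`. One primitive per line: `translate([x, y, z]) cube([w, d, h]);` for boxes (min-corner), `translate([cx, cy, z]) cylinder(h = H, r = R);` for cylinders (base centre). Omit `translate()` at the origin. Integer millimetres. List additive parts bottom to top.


translate([100, 100, 0]) cylinder(h = 60, r = 100);
translate([40, 40, 60]) cube([120, 120, 100]);
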